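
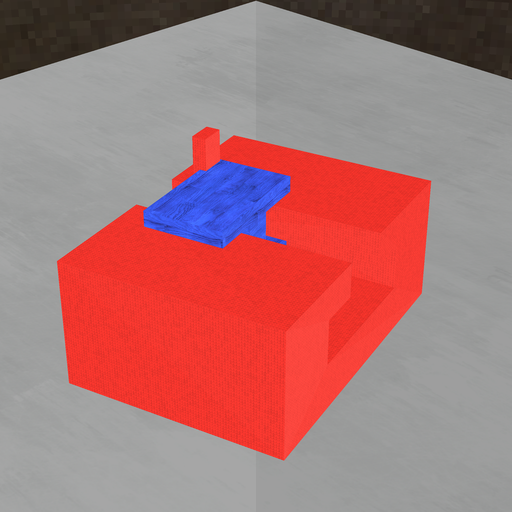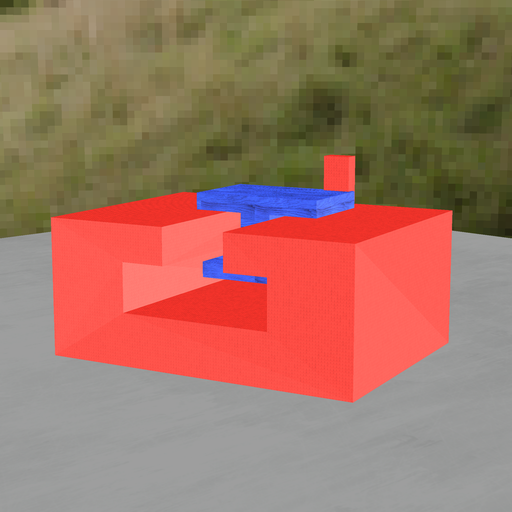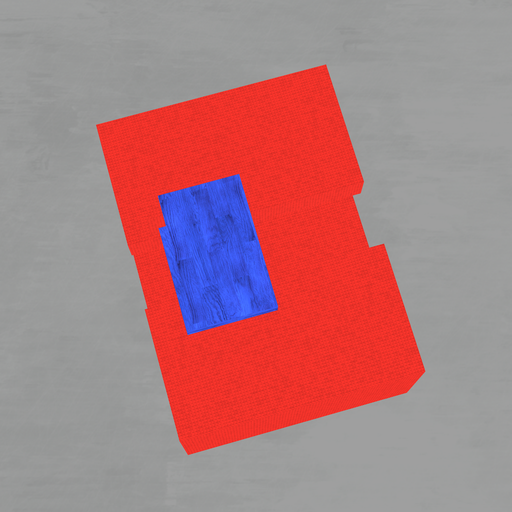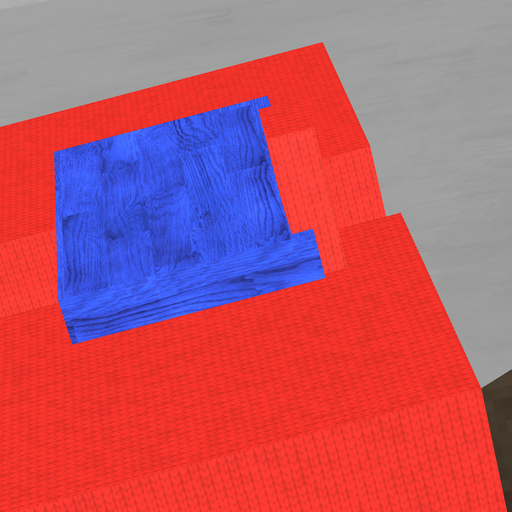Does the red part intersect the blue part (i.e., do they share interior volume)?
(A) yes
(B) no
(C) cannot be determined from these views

(A) yes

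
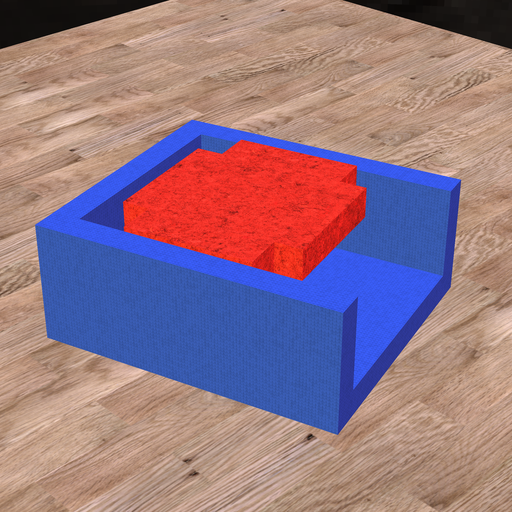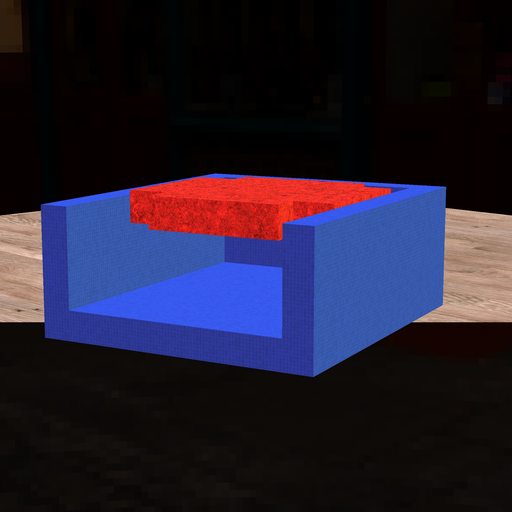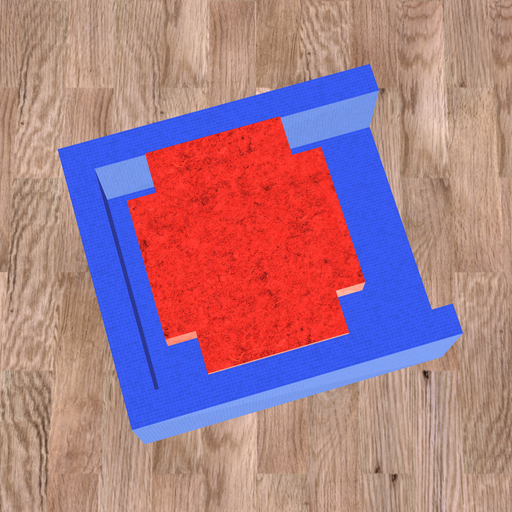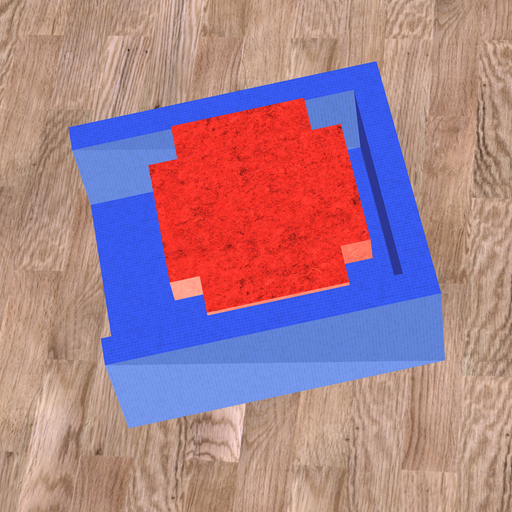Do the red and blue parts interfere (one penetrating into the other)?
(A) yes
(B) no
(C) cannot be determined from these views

(B) no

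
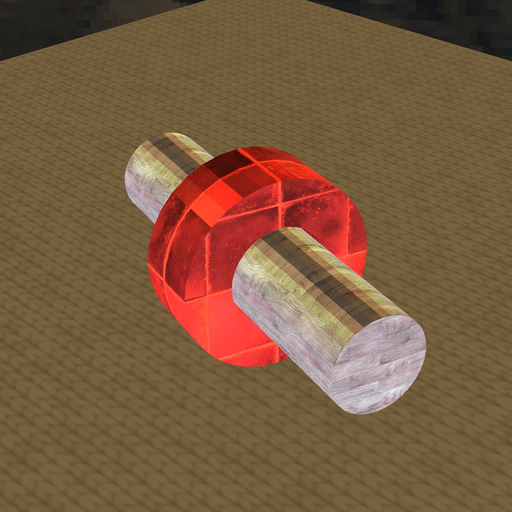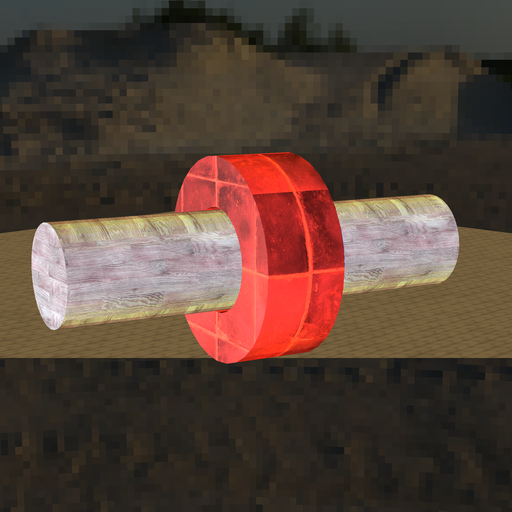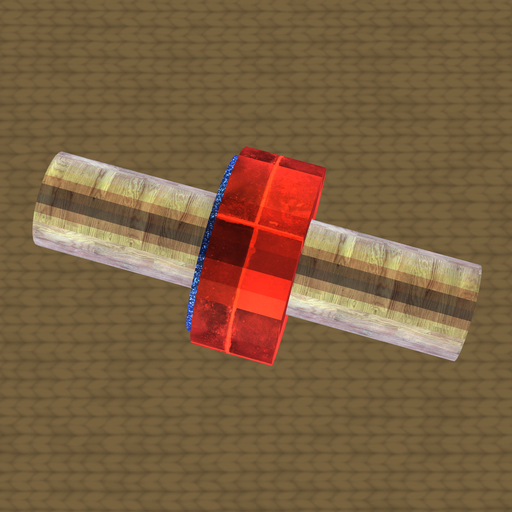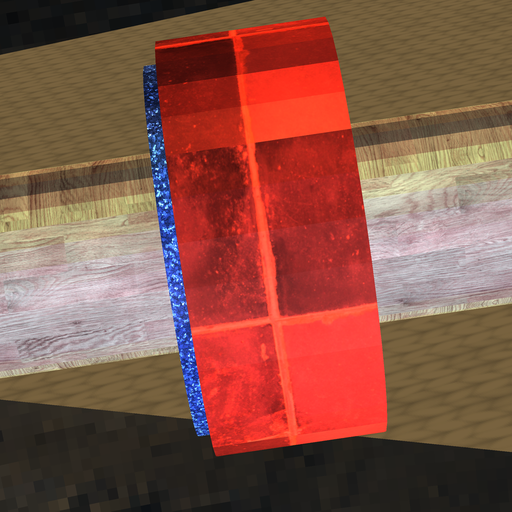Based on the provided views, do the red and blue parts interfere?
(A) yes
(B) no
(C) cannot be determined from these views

(A) yes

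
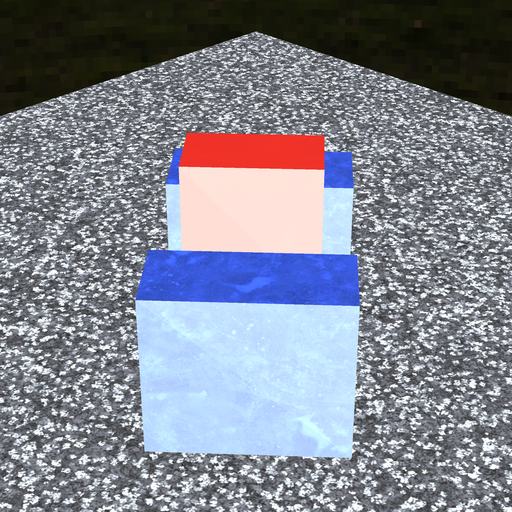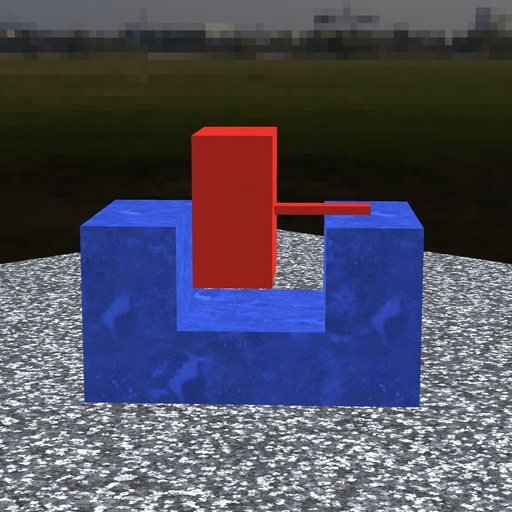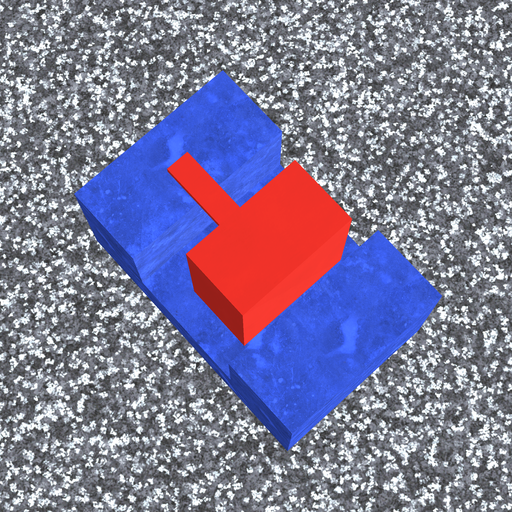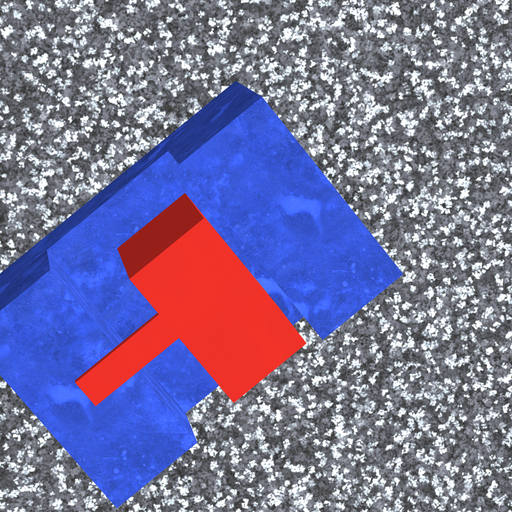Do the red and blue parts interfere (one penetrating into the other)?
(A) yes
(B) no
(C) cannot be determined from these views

(B) no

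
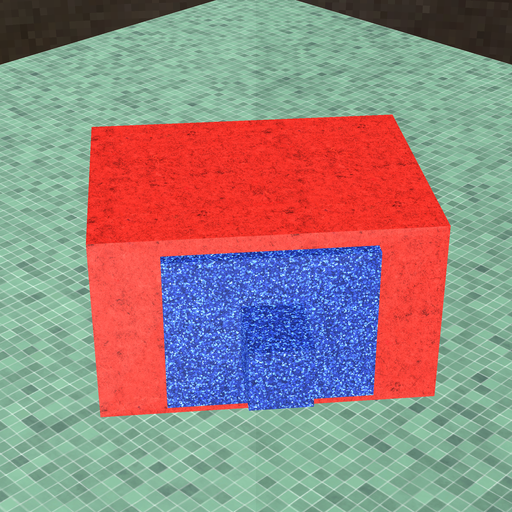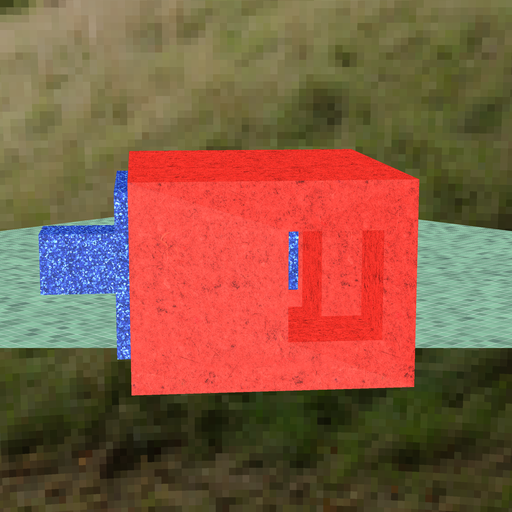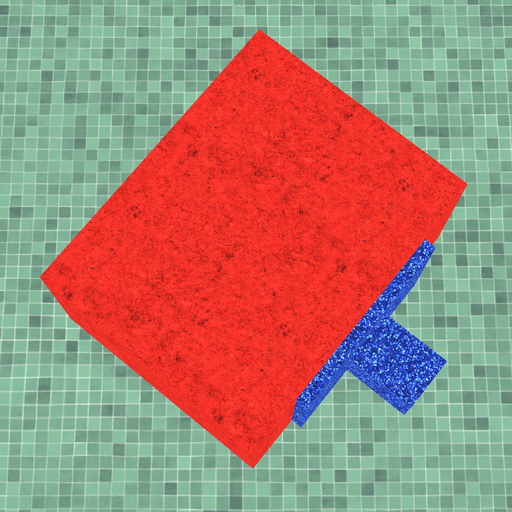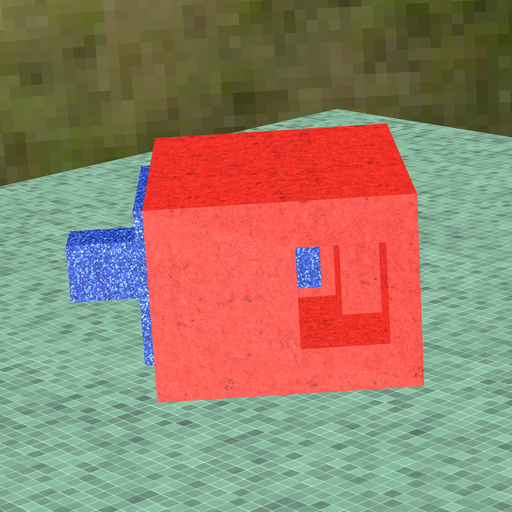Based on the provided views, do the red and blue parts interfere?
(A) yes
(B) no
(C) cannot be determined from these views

(B) no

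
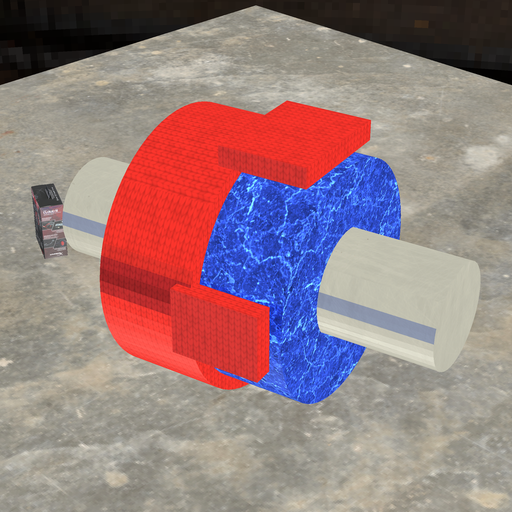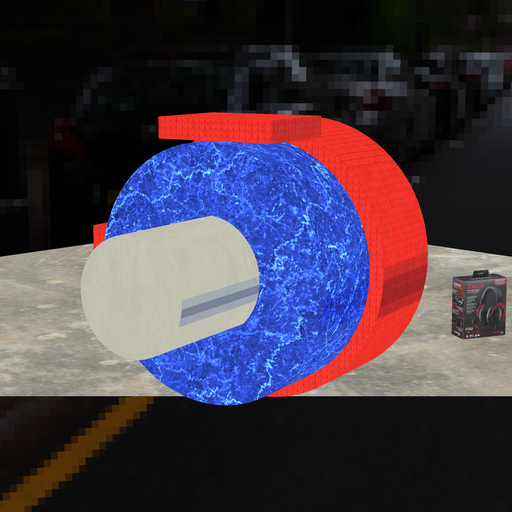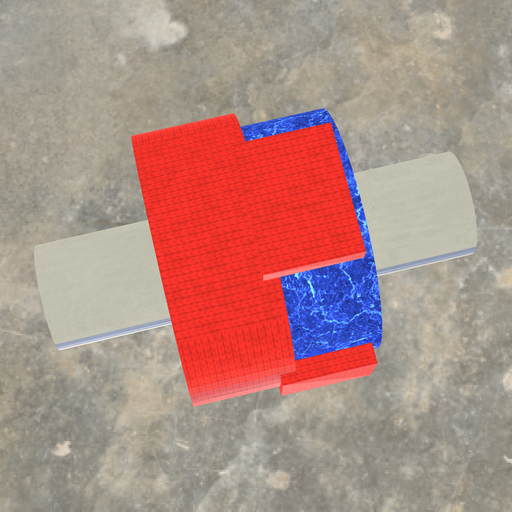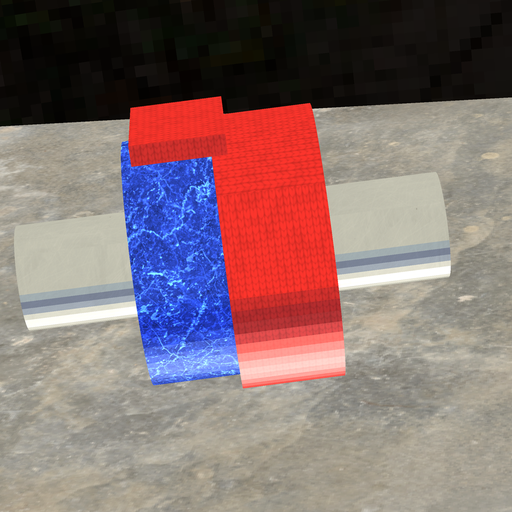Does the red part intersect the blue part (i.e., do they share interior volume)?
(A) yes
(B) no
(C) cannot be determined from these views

(A) yes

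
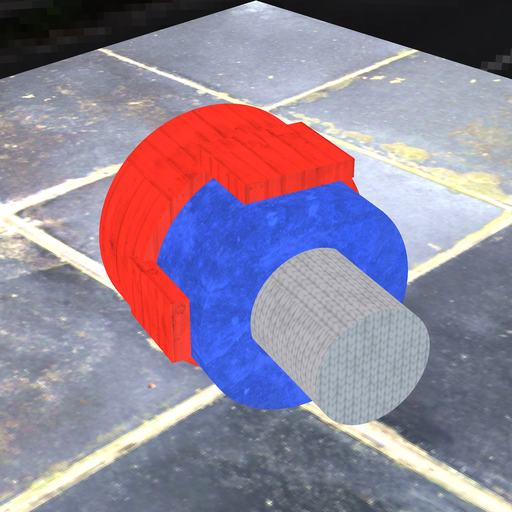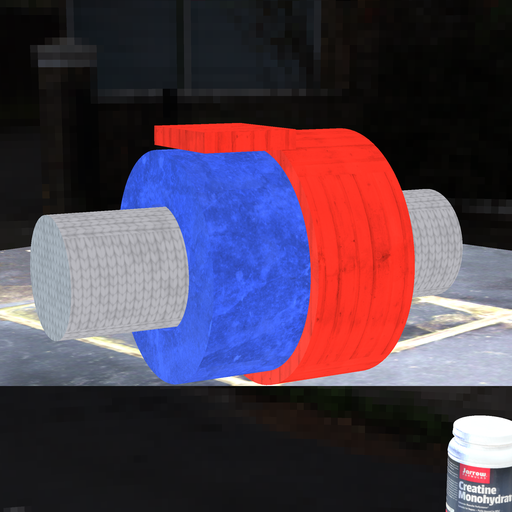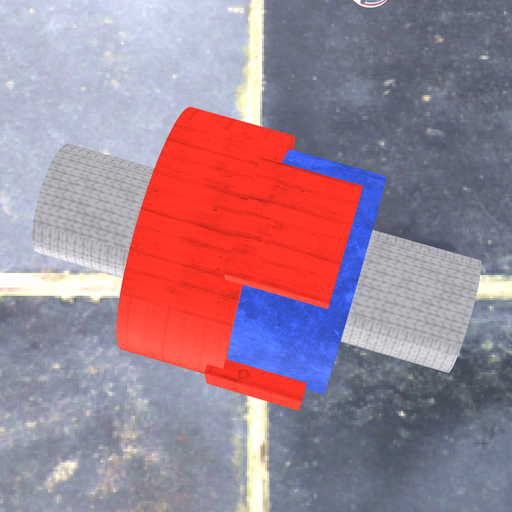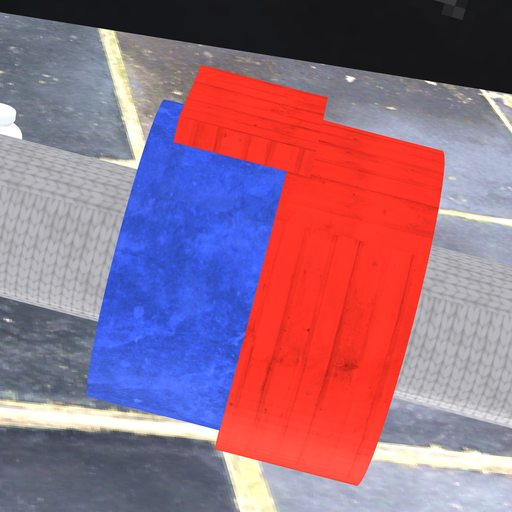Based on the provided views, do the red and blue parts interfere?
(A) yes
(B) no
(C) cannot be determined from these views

(A) yes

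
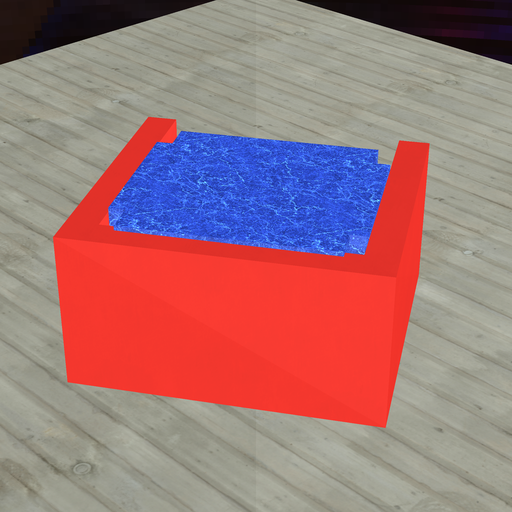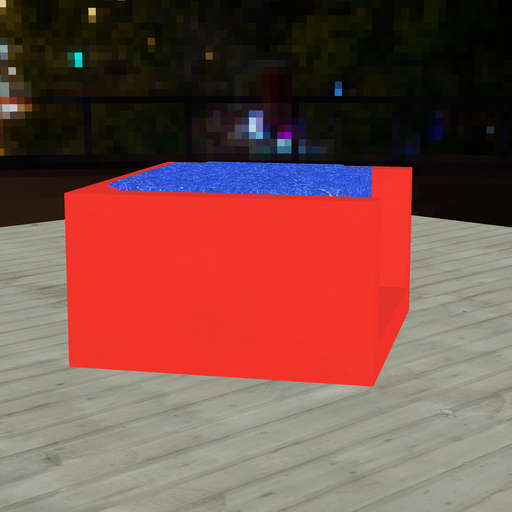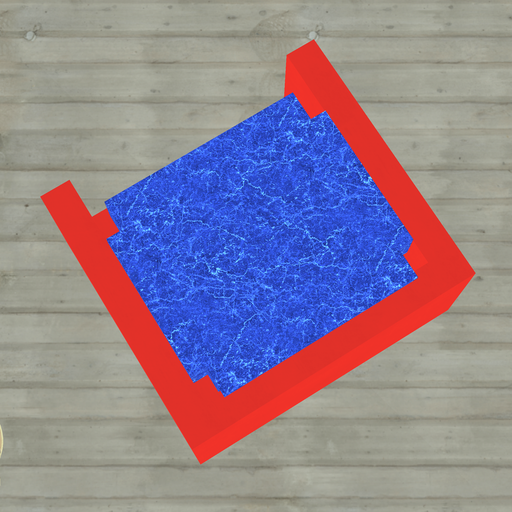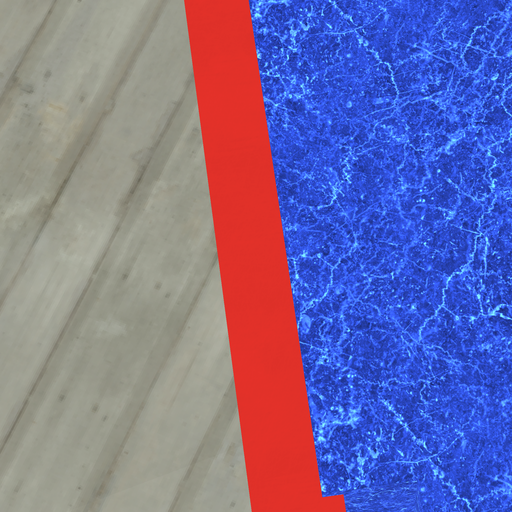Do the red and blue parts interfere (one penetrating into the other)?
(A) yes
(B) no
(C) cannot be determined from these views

(A) yes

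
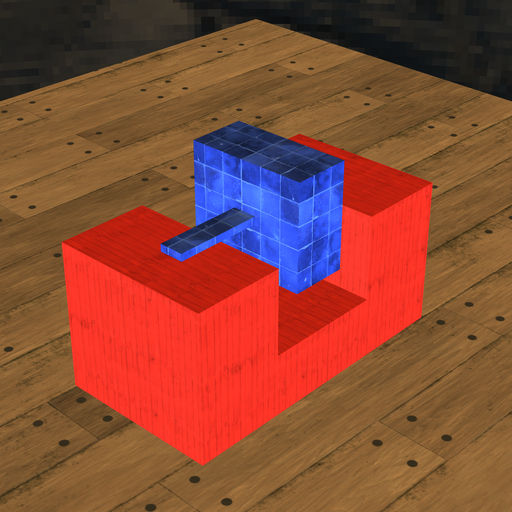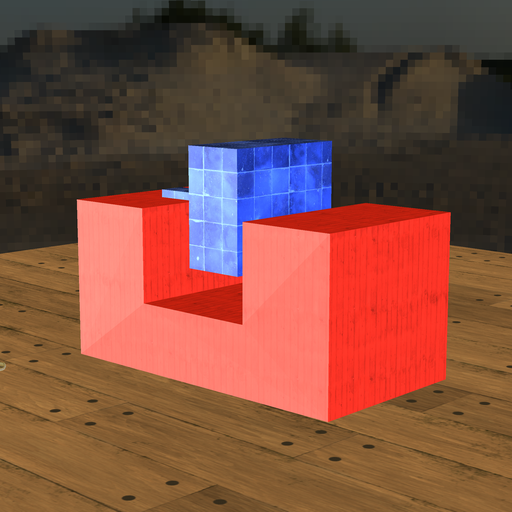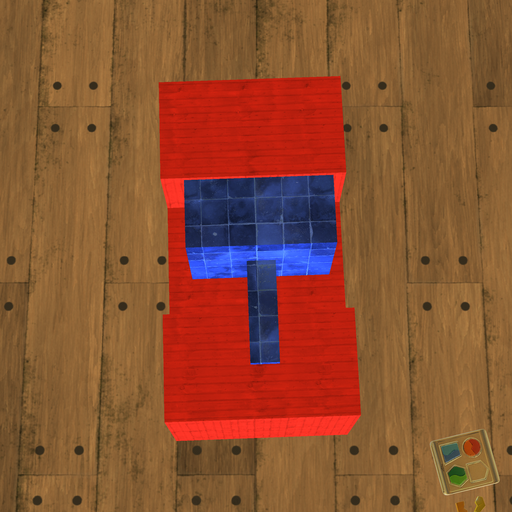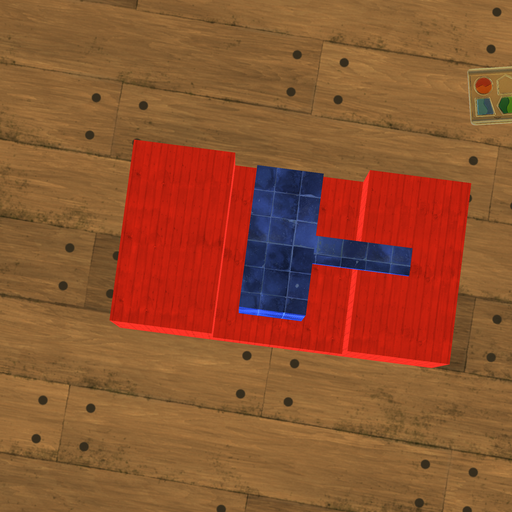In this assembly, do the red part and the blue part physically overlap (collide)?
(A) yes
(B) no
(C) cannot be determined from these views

(B) no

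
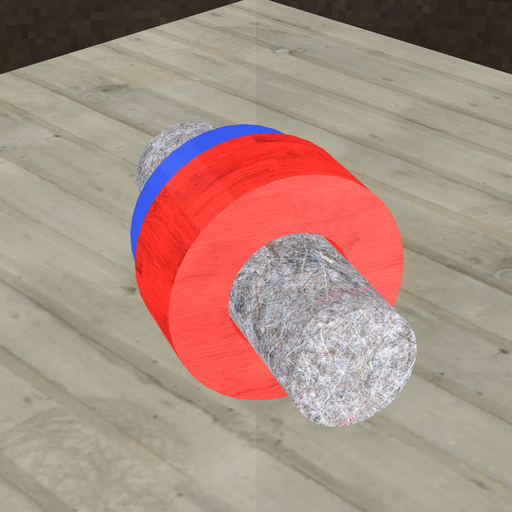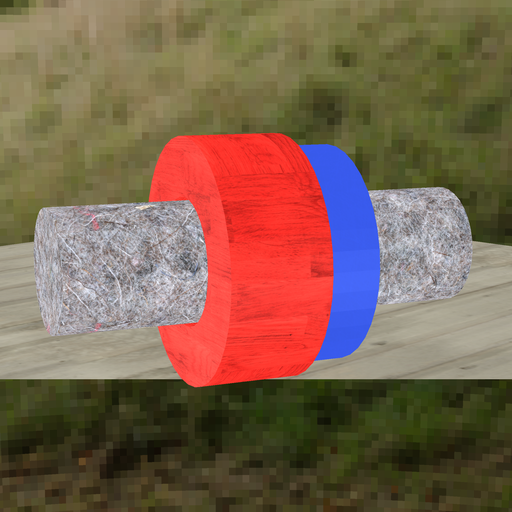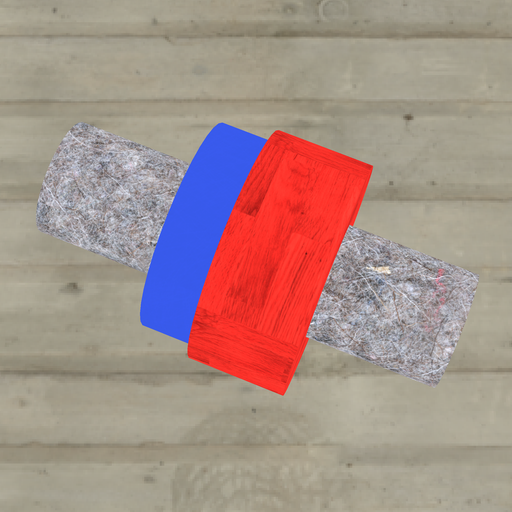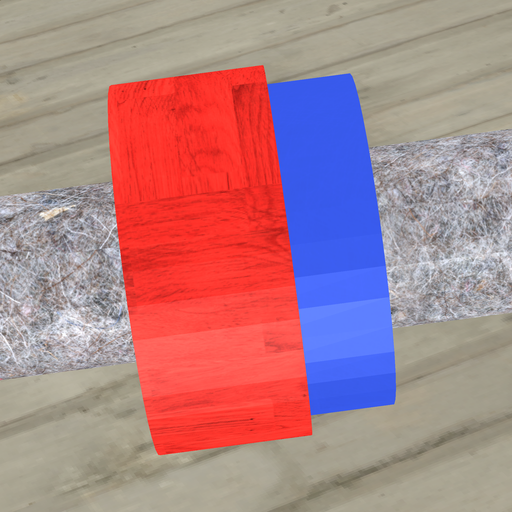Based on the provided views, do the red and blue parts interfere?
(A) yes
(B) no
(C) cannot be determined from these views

(A) yes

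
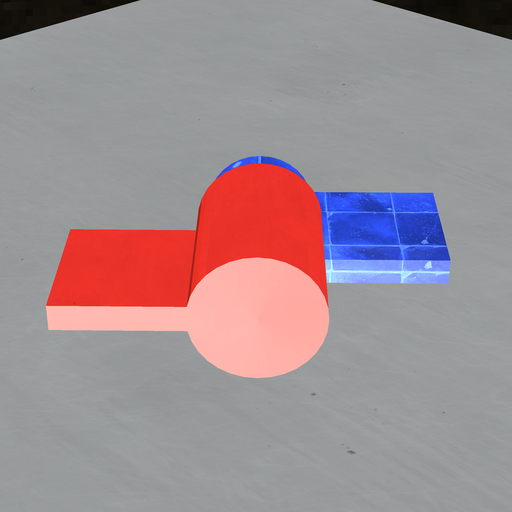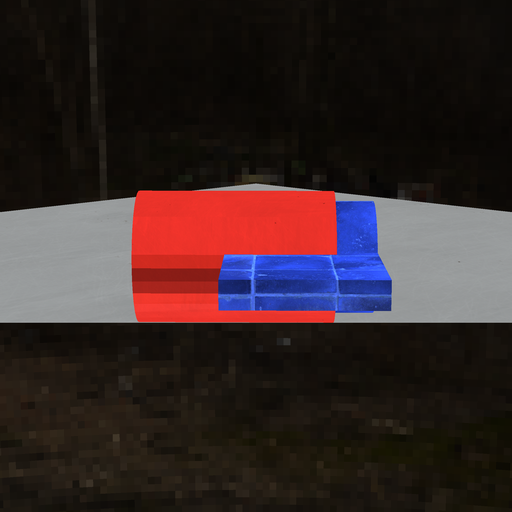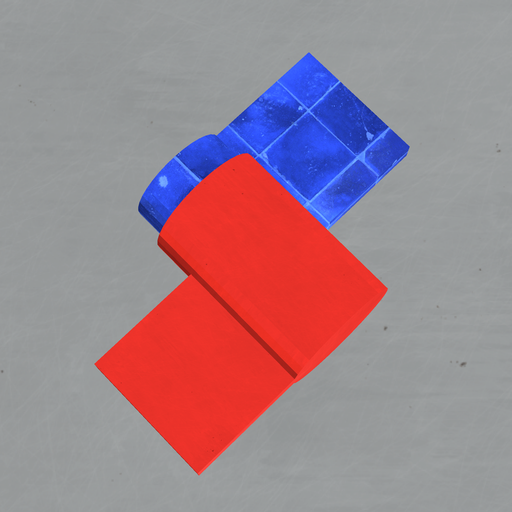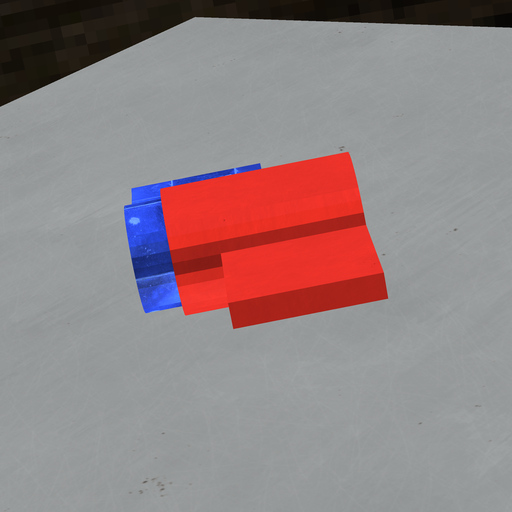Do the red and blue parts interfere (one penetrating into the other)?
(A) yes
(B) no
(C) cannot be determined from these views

(A) yes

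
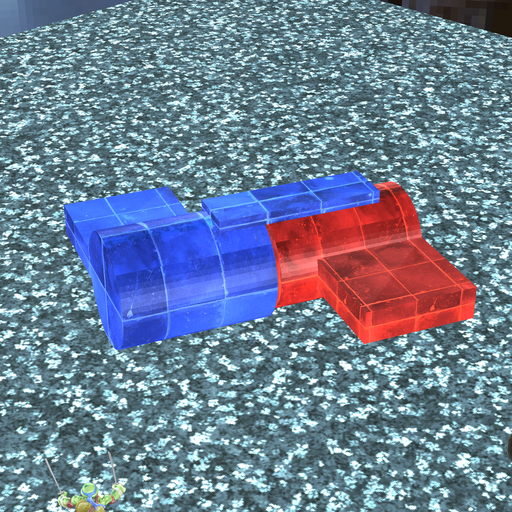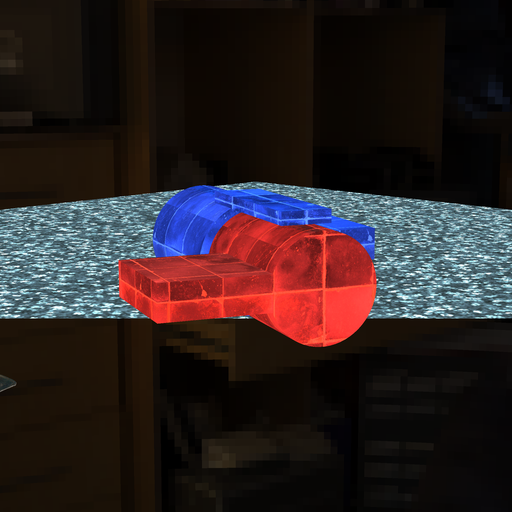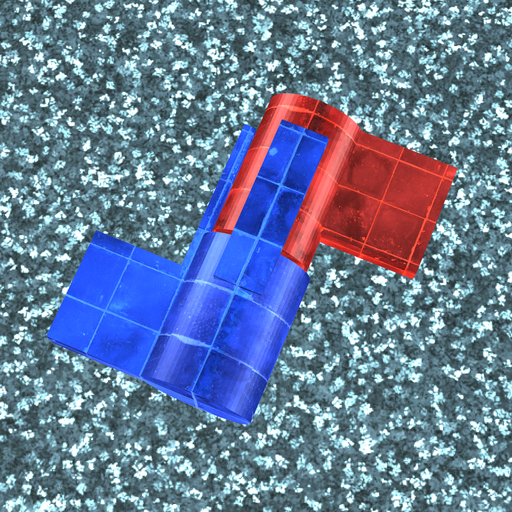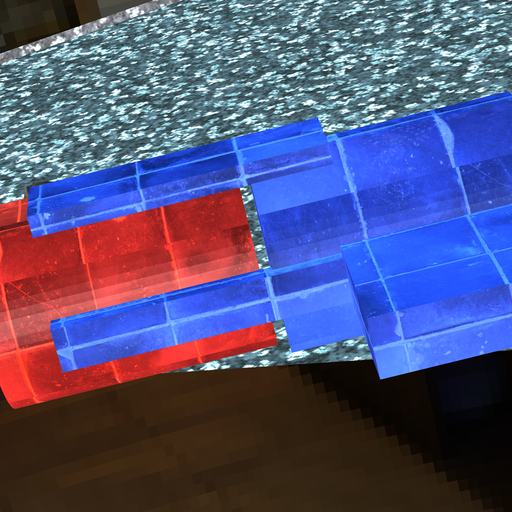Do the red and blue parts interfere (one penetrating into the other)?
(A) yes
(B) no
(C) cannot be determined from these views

(B) no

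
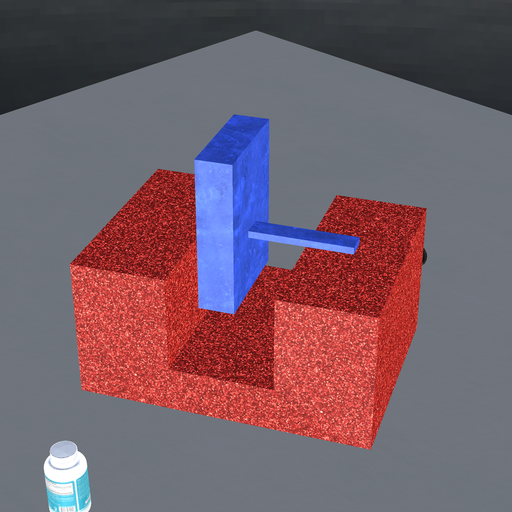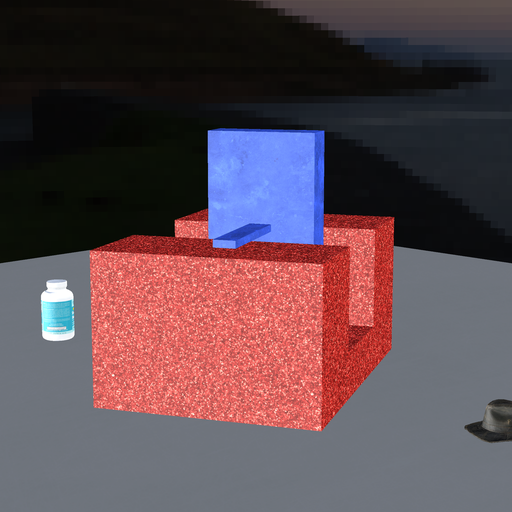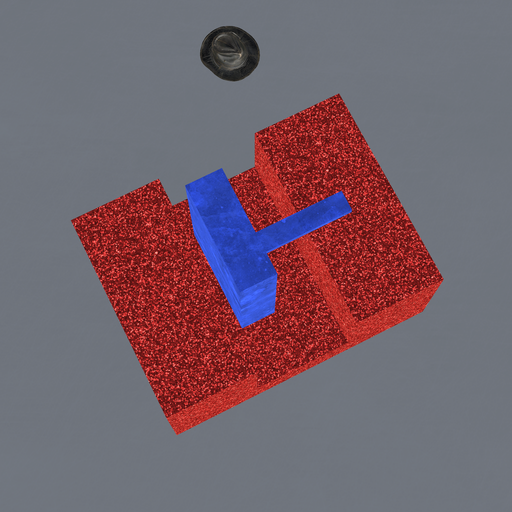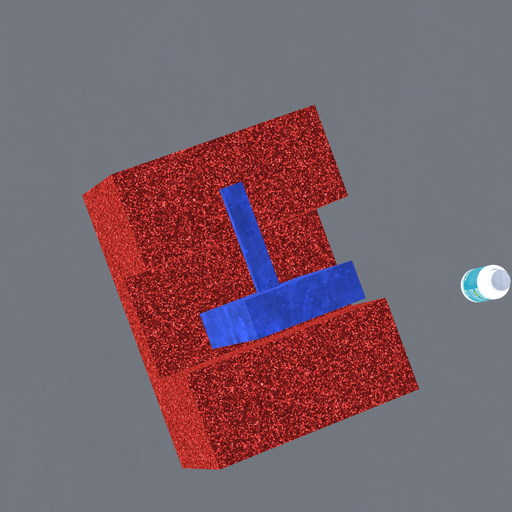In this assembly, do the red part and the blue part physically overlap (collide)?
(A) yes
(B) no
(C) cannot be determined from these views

(B) no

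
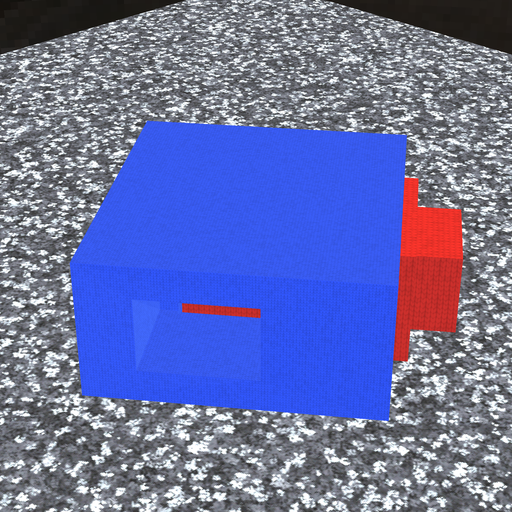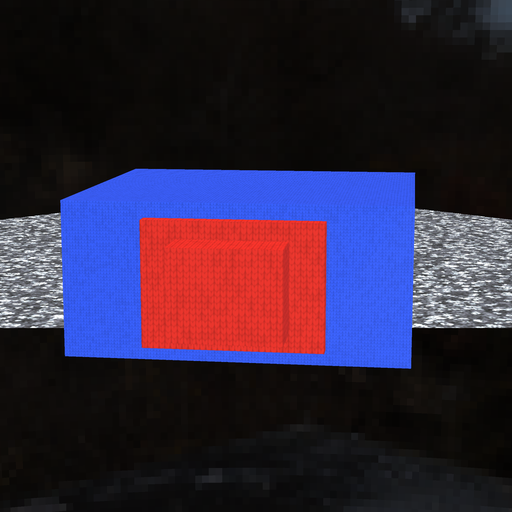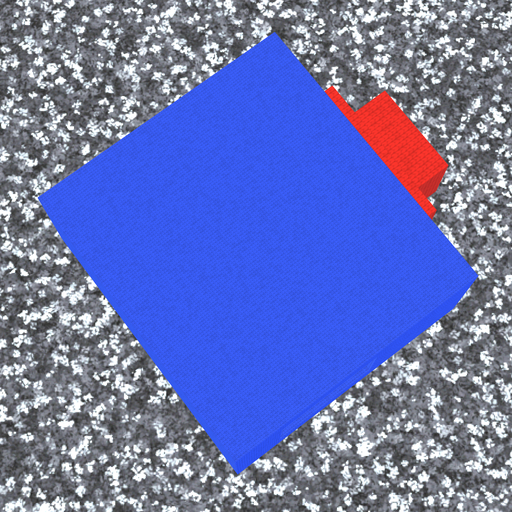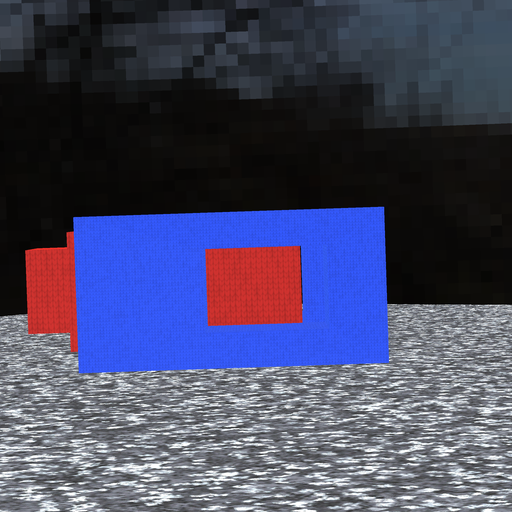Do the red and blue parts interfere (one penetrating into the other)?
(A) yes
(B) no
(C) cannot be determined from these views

(B) no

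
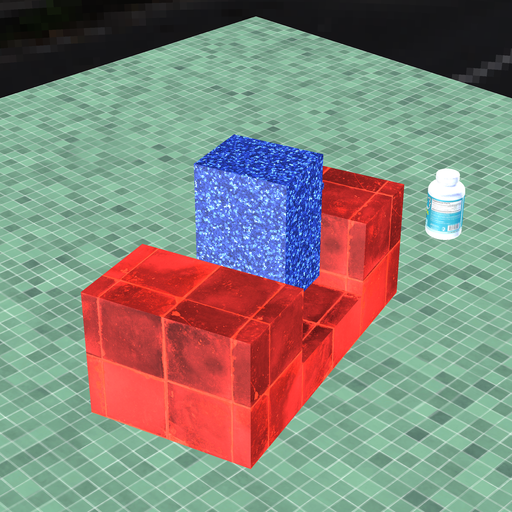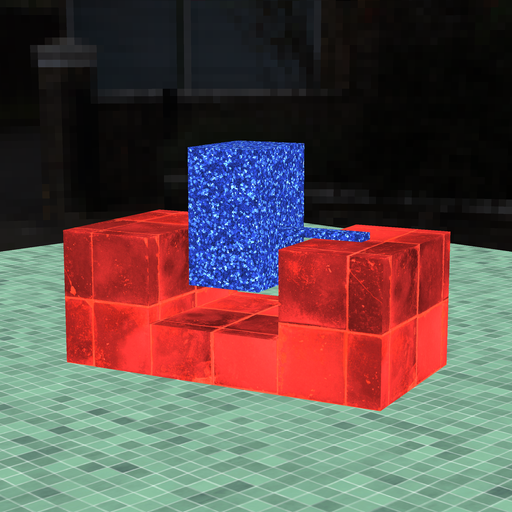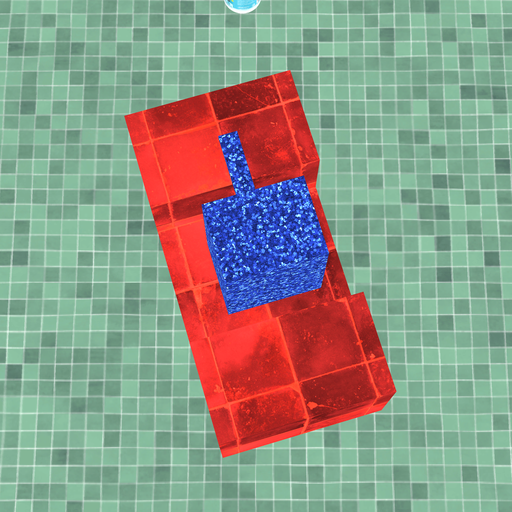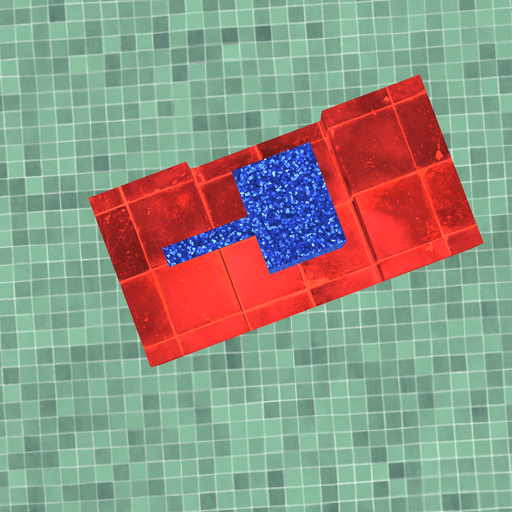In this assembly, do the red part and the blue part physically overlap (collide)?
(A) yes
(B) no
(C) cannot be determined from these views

(B) no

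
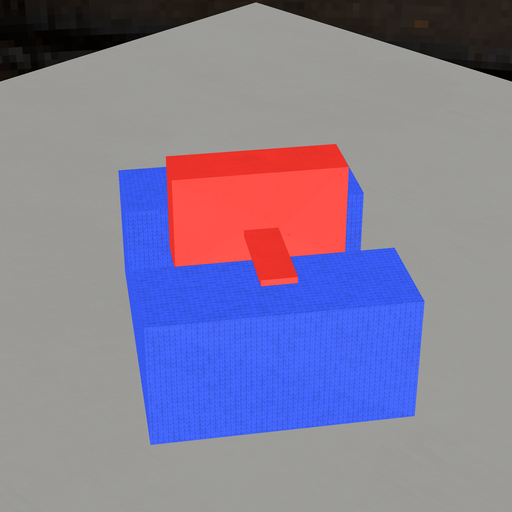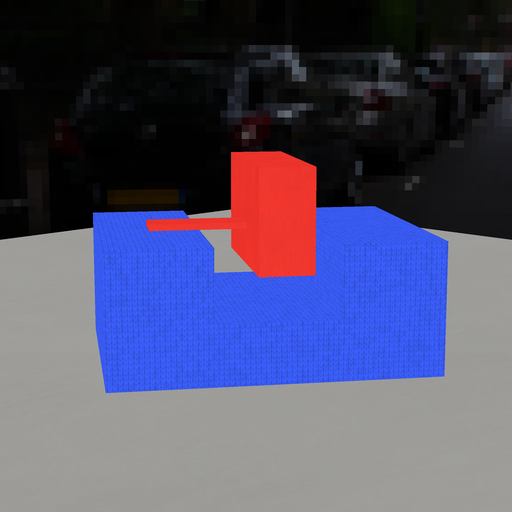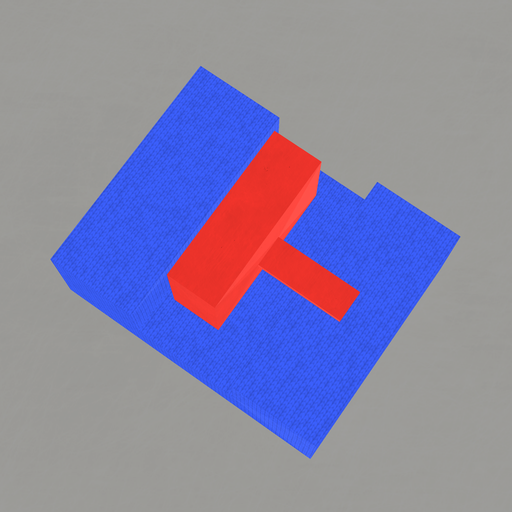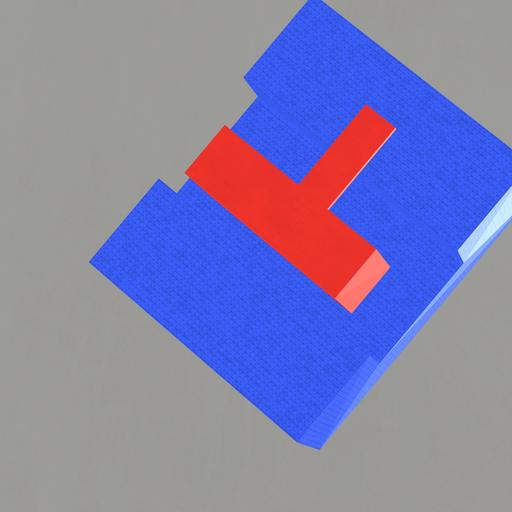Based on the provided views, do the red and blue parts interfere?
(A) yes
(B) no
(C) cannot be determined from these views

(B) no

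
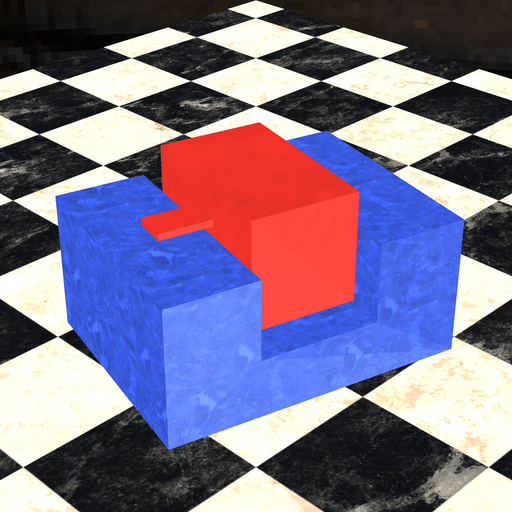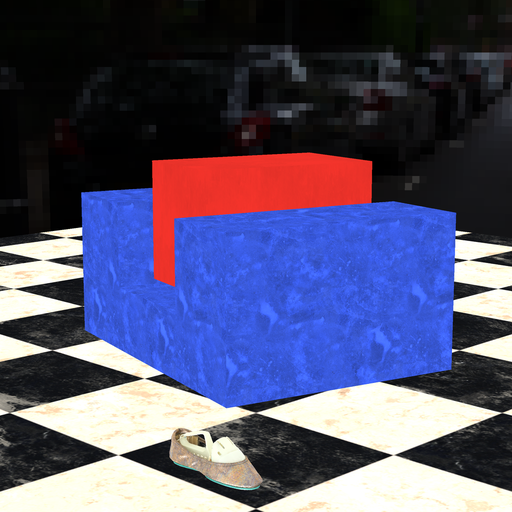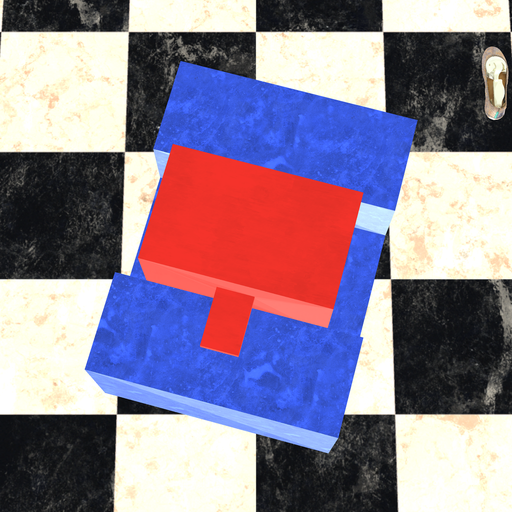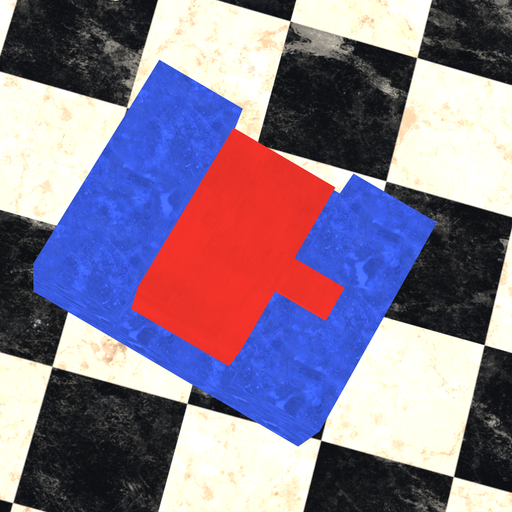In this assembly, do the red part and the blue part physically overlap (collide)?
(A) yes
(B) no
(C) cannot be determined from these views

(B) no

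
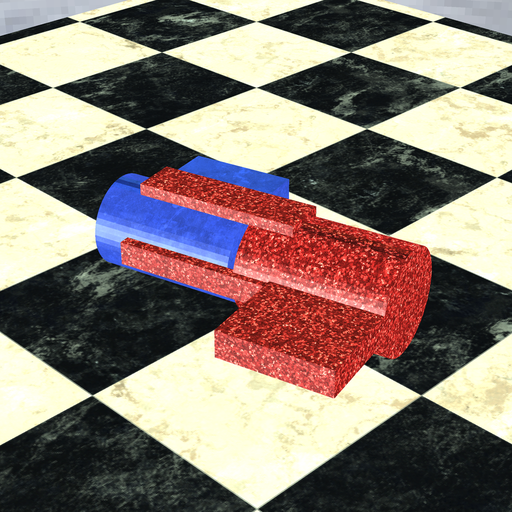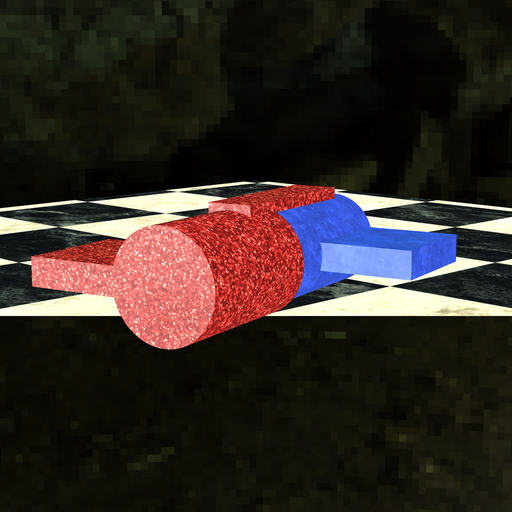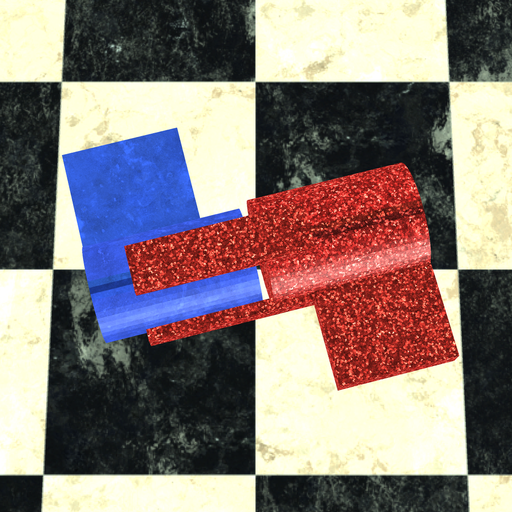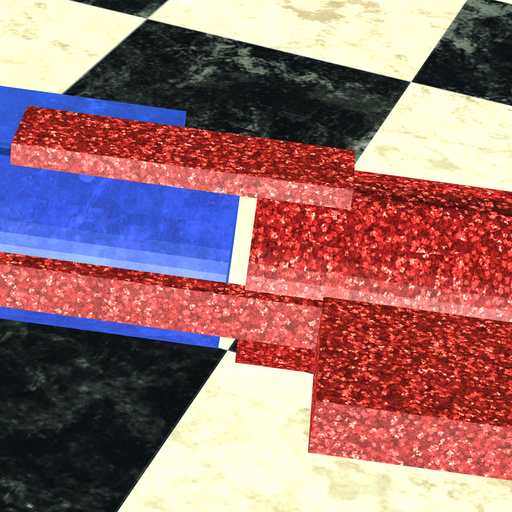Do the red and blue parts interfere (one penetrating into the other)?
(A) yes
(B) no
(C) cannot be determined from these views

(B) no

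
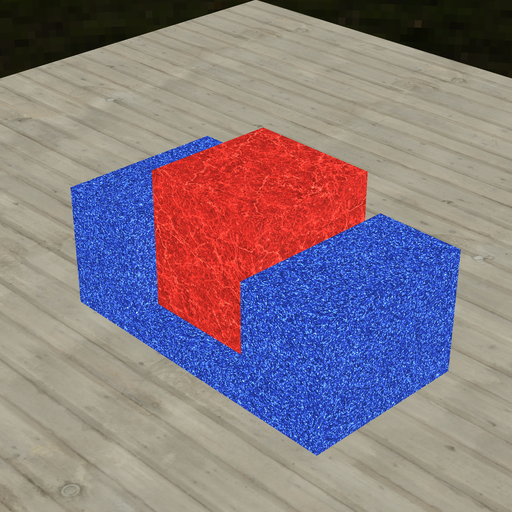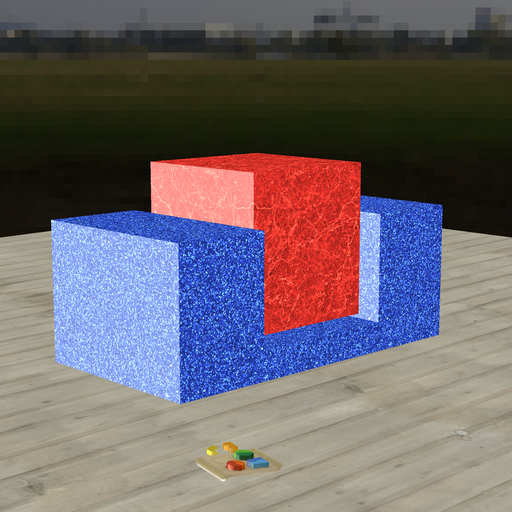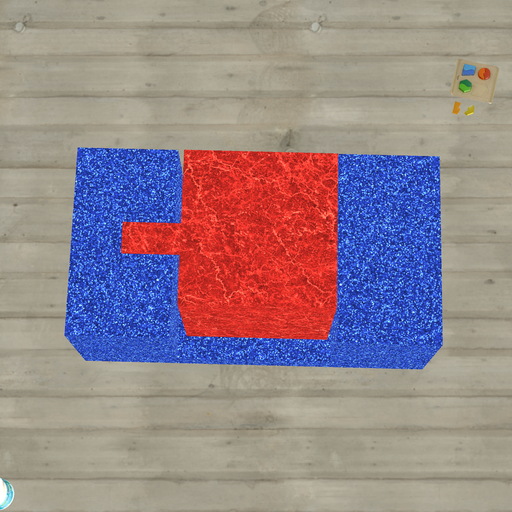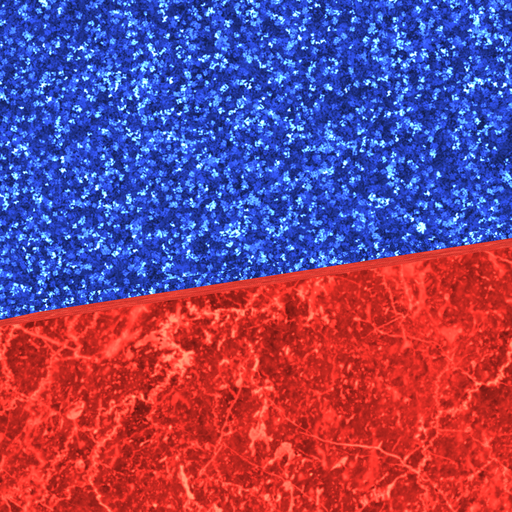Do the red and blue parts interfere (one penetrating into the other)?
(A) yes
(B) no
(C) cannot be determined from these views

(B) no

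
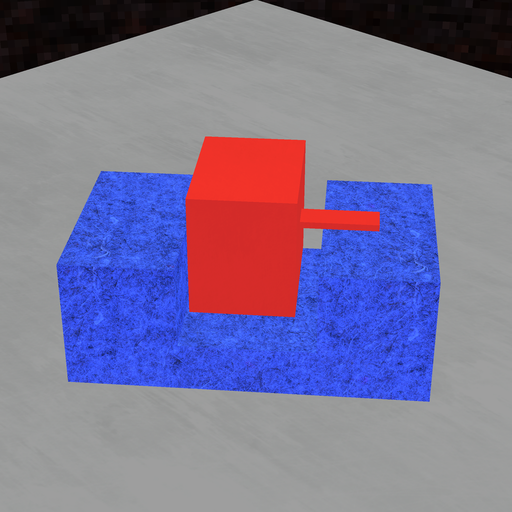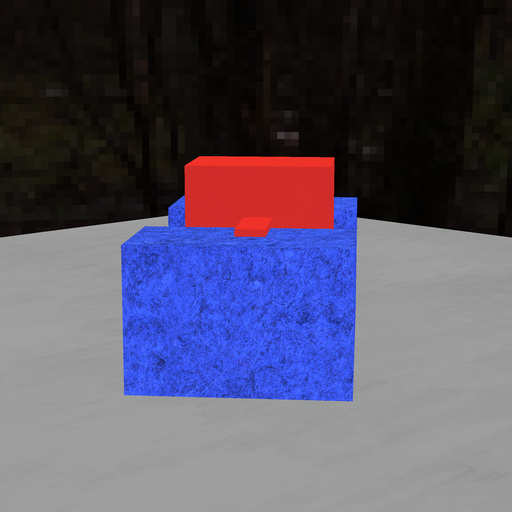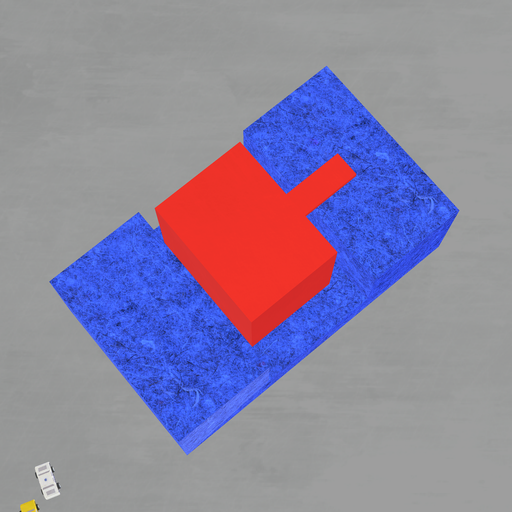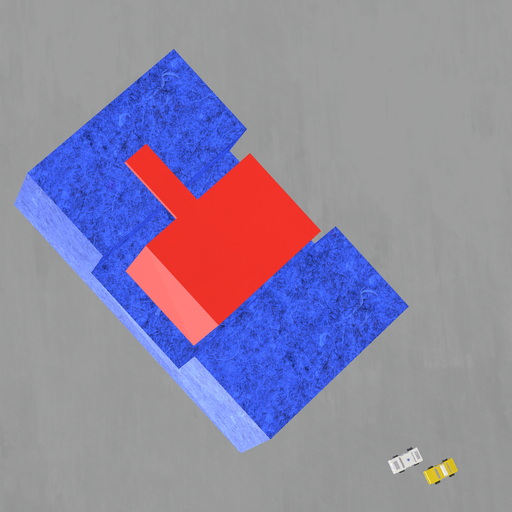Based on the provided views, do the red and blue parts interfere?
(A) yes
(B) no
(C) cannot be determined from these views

(B) no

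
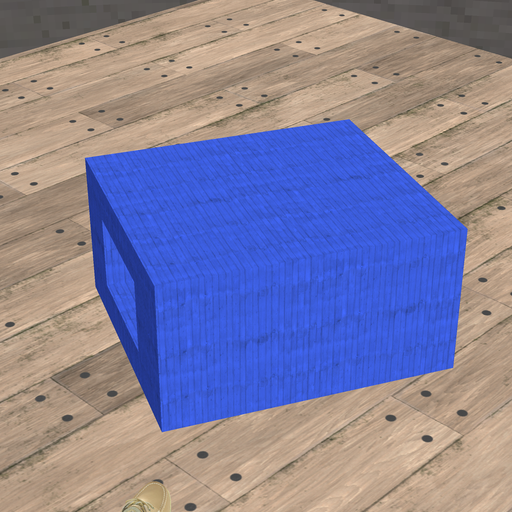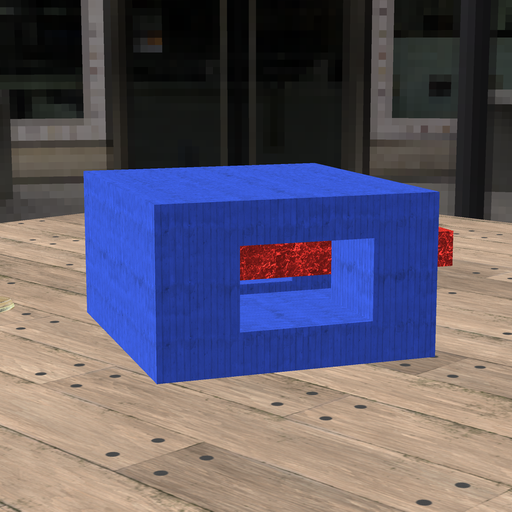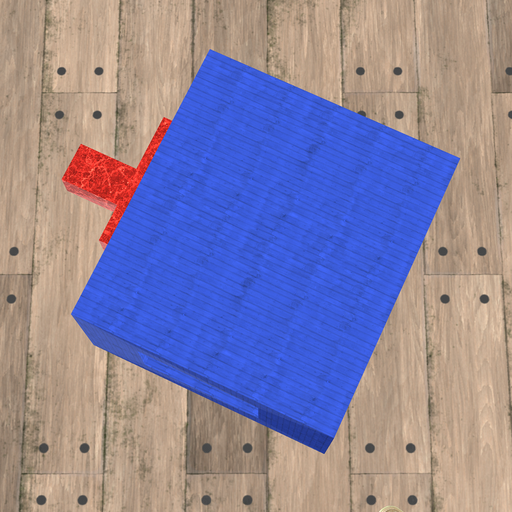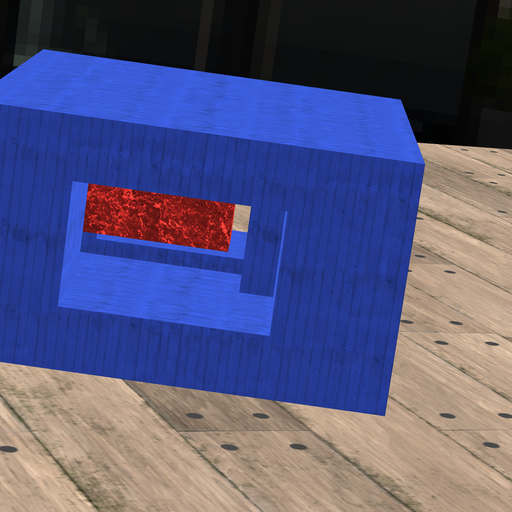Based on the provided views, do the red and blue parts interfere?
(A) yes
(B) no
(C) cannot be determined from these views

(B) no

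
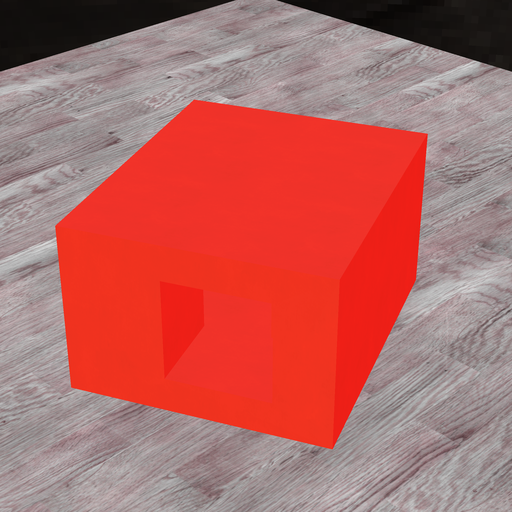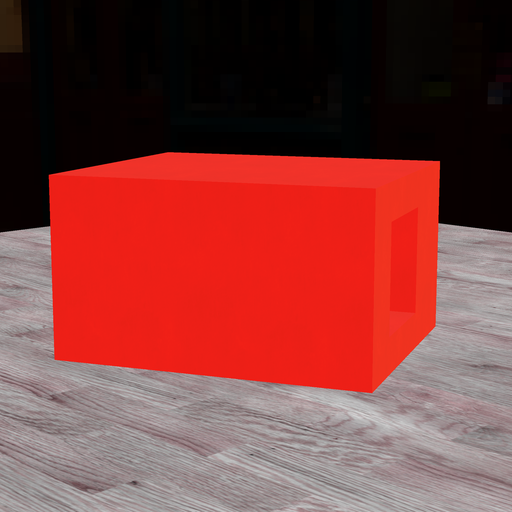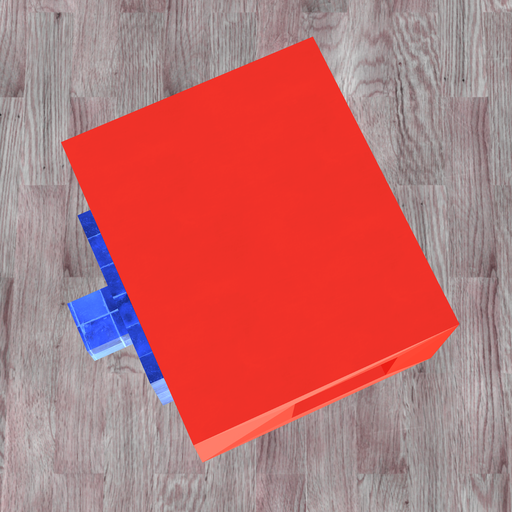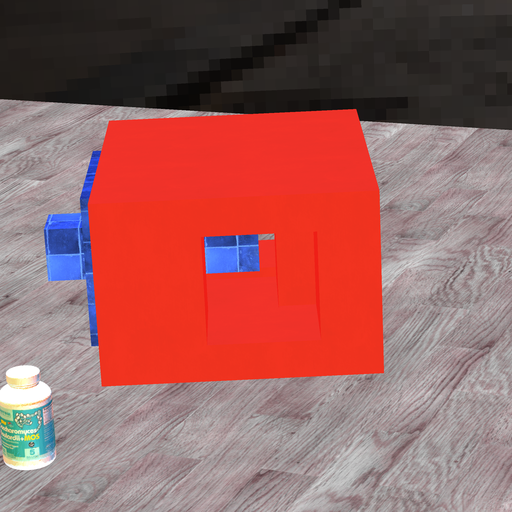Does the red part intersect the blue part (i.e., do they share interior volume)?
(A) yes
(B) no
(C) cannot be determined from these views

(B) no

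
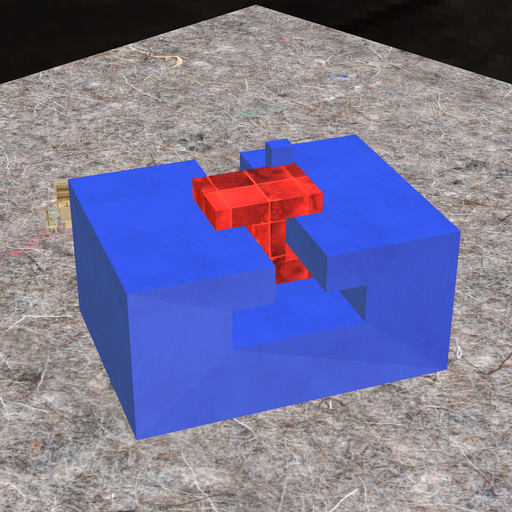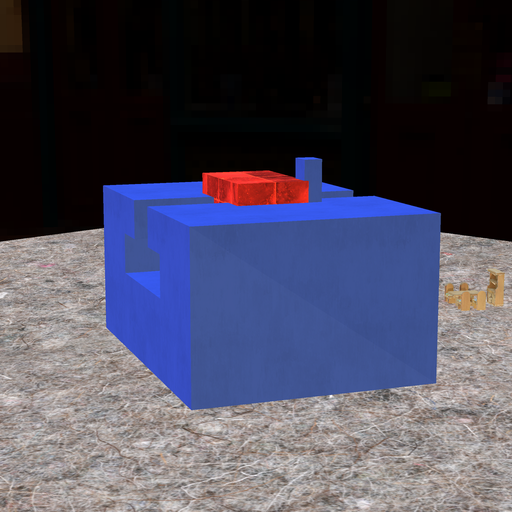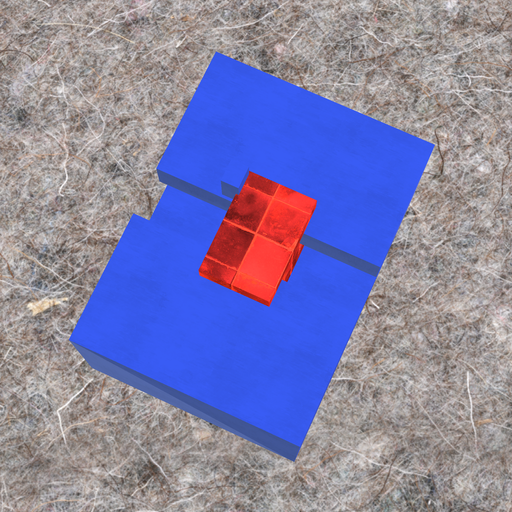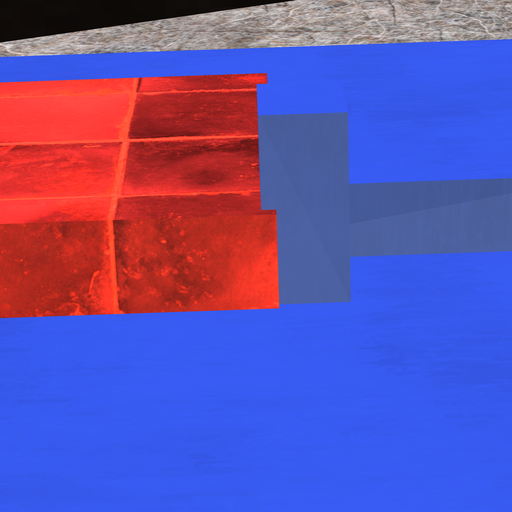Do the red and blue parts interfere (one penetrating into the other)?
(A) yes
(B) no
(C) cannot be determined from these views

(A) yes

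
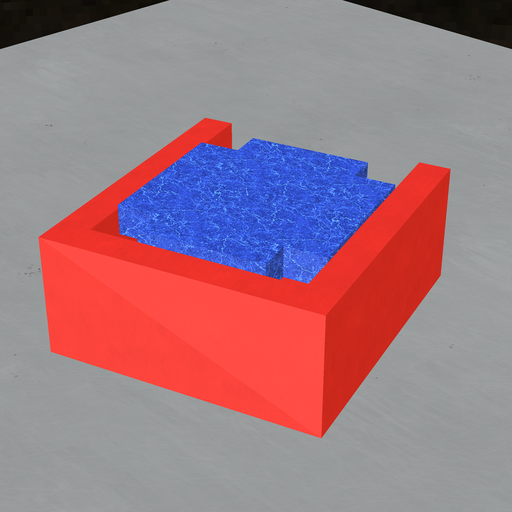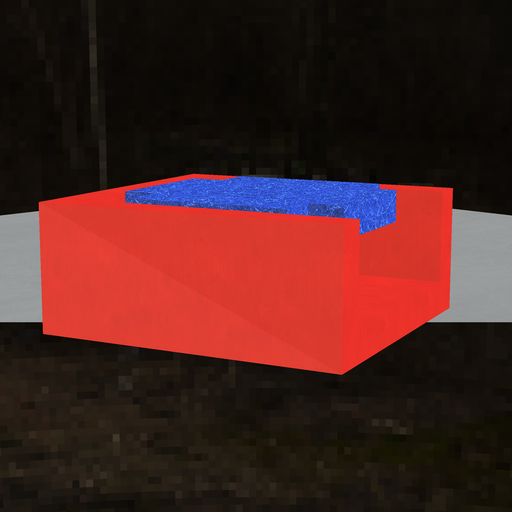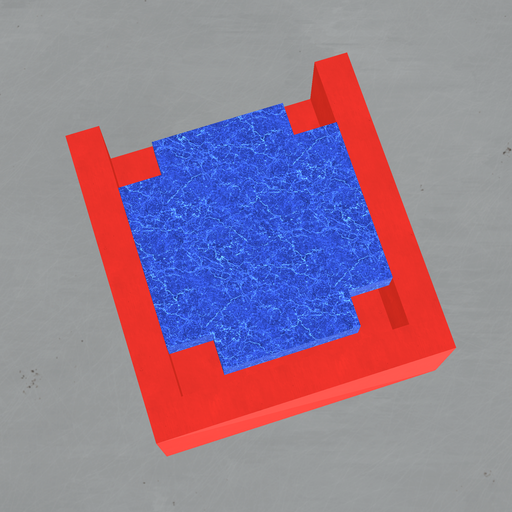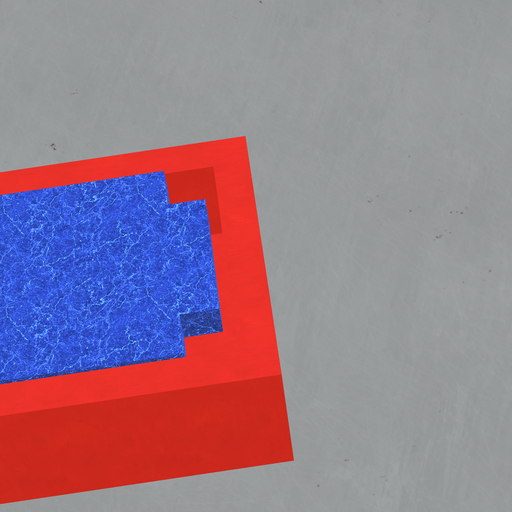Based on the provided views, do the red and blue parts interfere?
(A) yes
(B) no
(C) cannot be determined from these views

(B) no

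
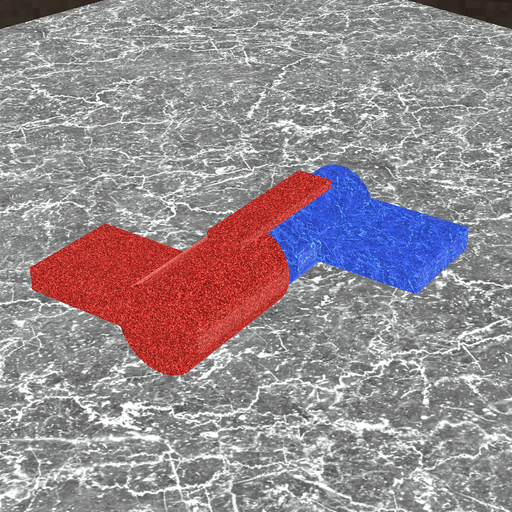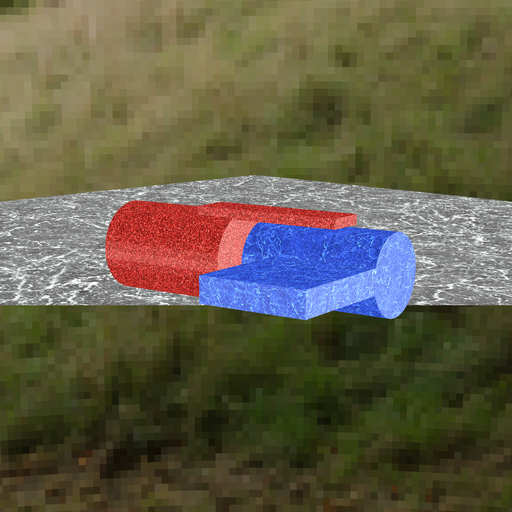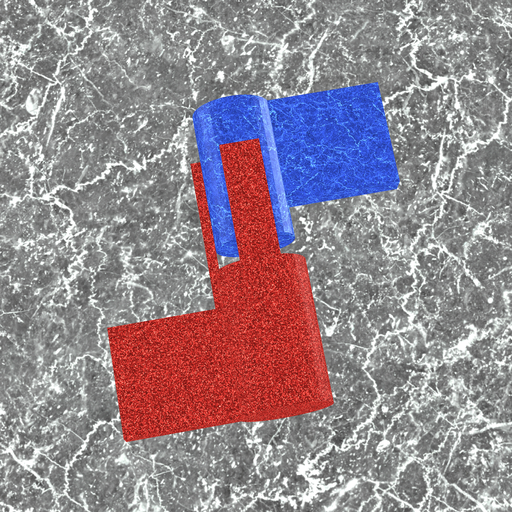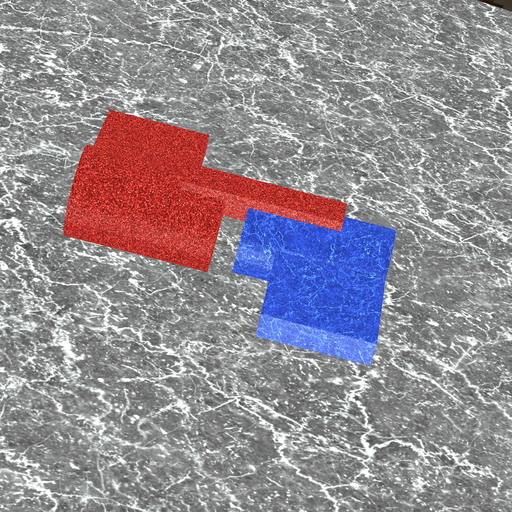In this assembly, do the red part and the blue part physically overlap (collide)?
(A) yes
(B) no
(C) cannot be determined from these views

(B) no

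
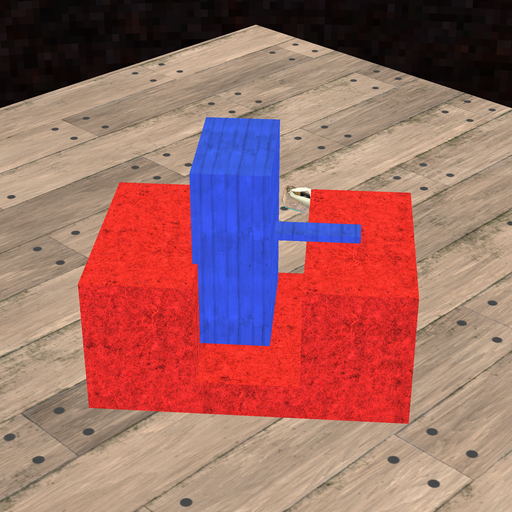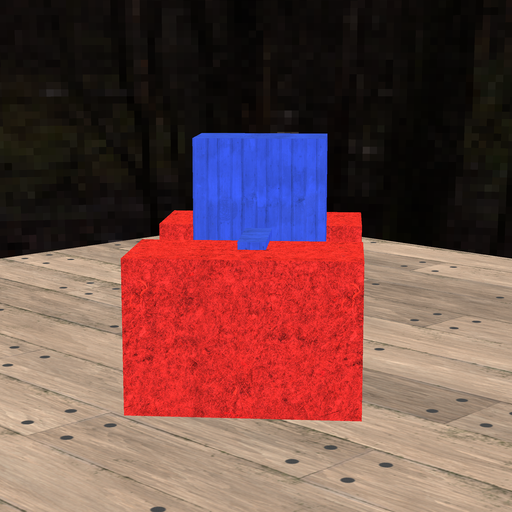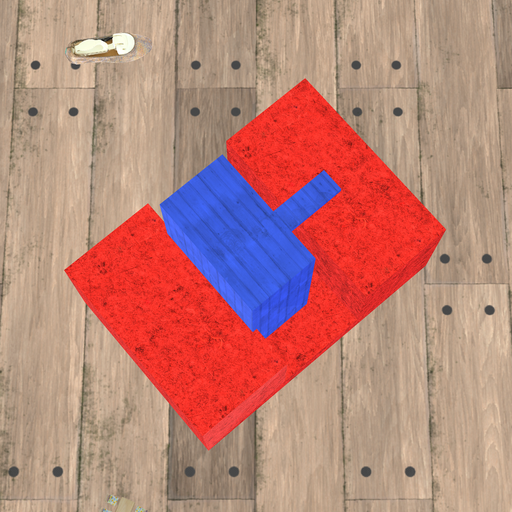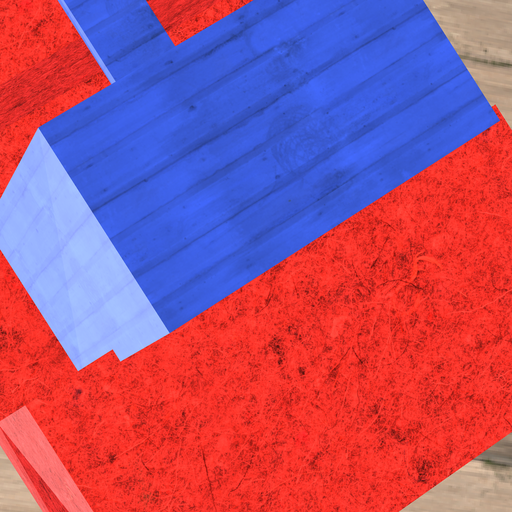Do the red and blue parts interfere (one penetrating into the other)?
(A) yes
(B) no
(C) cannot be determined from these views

(A) yes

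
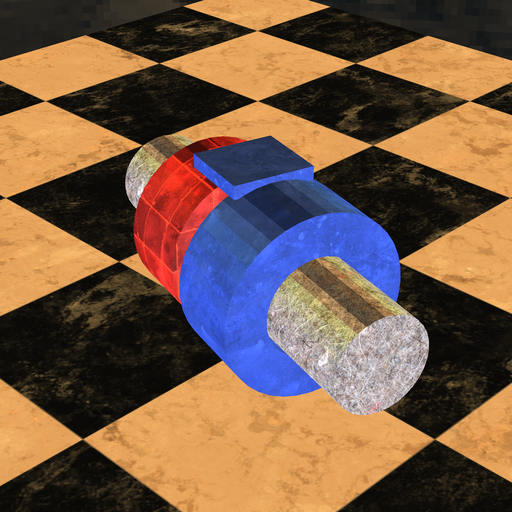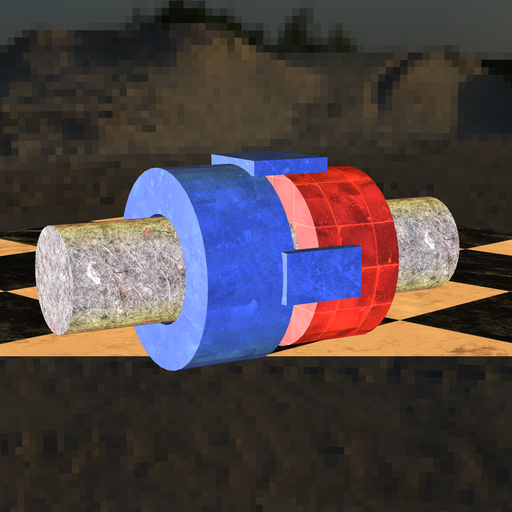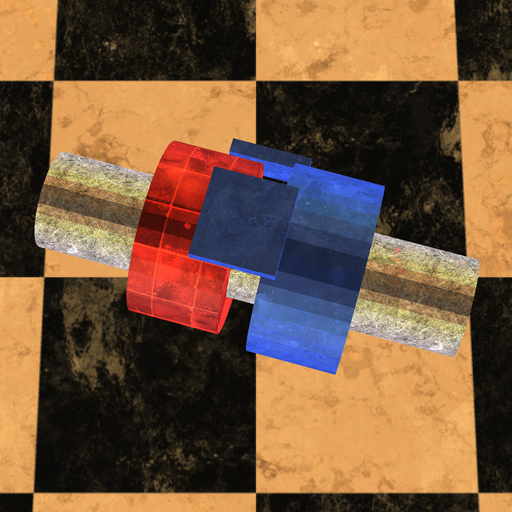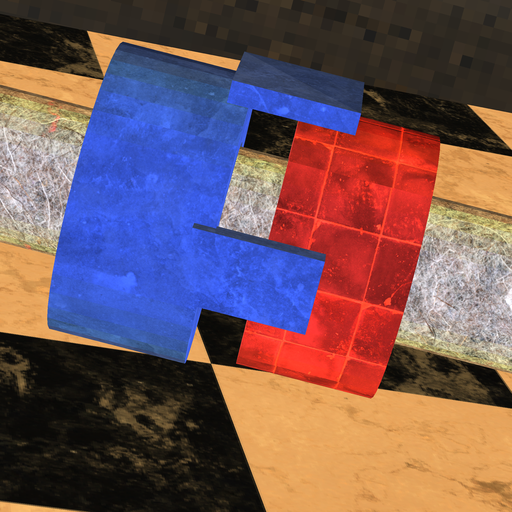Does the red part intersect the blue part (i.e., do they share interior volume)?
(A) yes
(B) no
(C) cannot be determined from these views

(B) no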